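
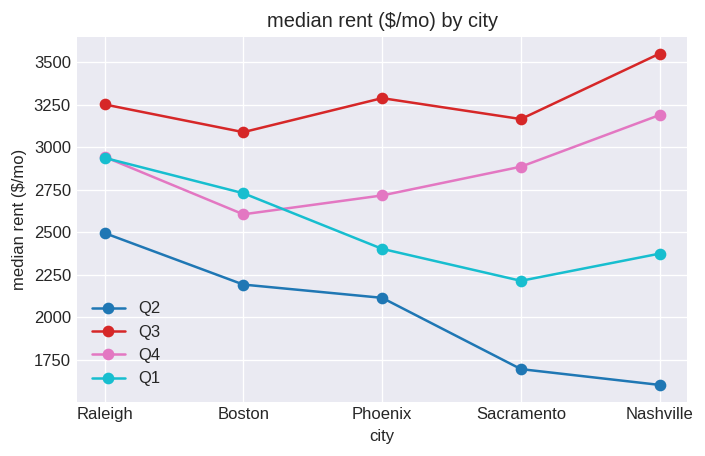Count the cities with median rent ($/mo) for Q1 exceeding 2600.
Above 2600: Raleigh, Boston.

2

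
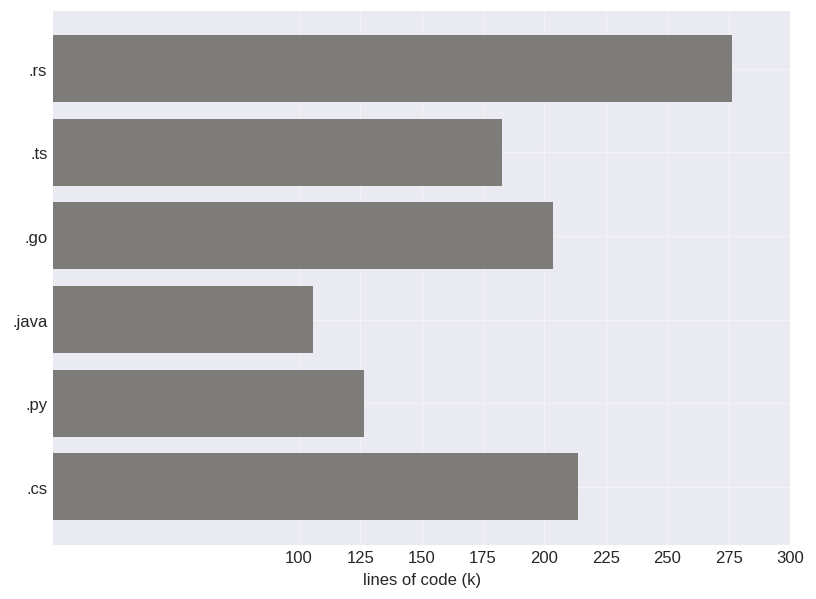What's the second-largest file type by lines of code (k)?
Top 3: .rs ≈ 275, .cs ≈ 225, .go ≈ 200.

.cs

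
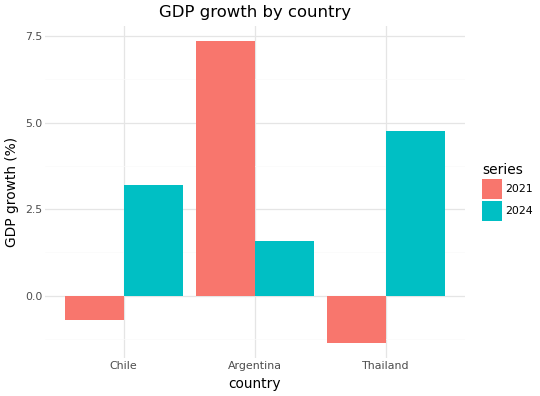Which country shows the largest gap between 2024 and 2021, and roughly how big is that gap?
Thailand, ≈ 6 %

Thailand: 2024 ≈ 5, 2021 ≈ -1 → gap ≈ 6. Next-largest (Argentina) is only ≈ 5.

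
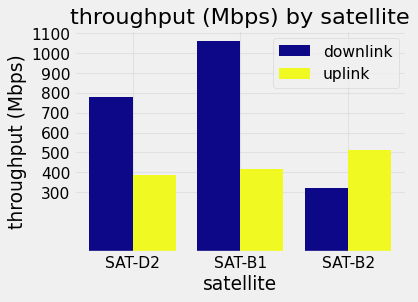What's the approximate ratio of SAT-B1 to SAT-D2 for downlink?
SAT-B1 ≈ 1100, SAT-D2 ≈ 800; 1100/800 ≈ 1.38.

≈ 1.38×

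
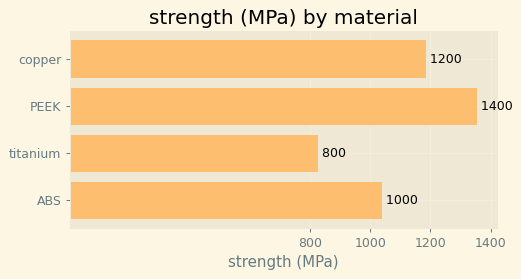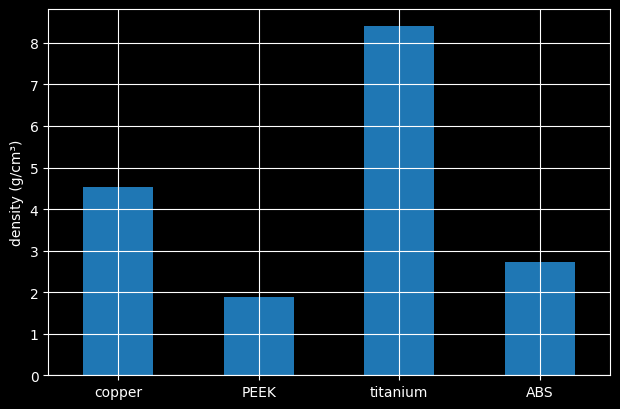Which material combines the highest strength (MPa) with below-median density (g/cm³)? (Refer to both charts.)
PEEK

Chart 2 median density (g/cm³) ≈ 4; below-median materials: PEEK, ABS. Among those, PEEK has the highest strength (MPa) (≈ 1400).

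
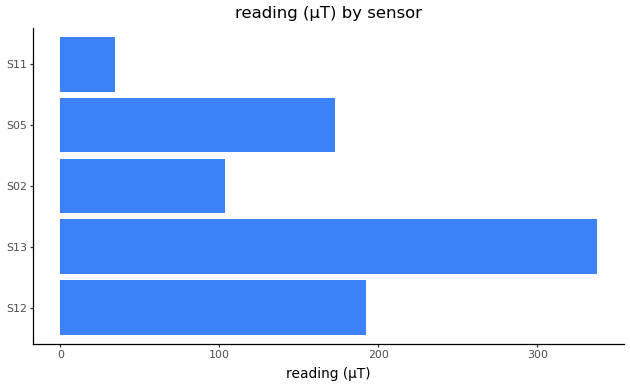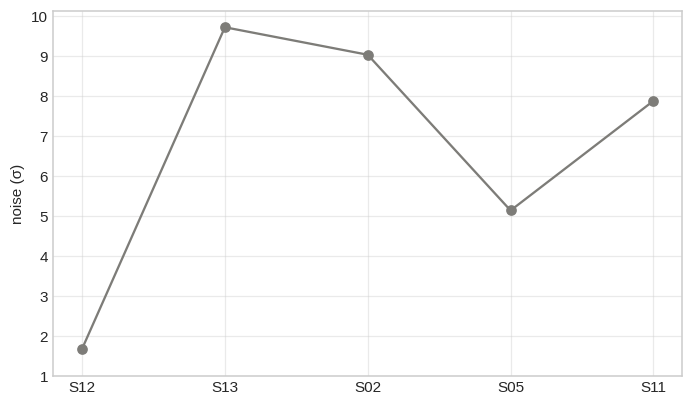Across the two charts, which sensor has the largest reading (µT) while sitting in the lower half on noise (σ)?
Chart 2 median noise (σ) ≈ 8; below-median sensors: S12, S05. Among those, S12 has the highest reading (µT) (≈ 200).

S12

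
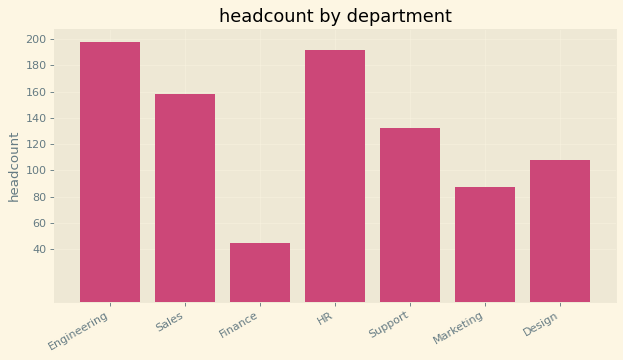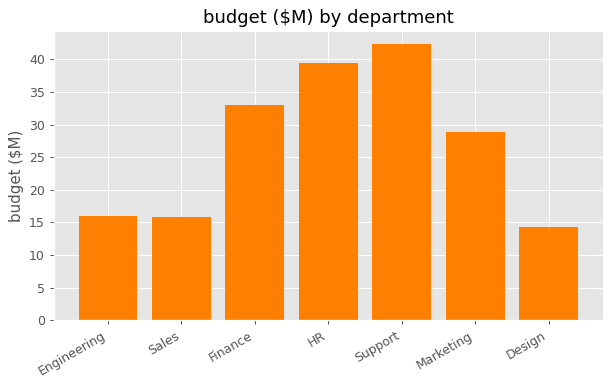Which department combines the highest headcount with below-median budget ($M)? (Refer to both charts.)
Chart 2 median budget ($M) ≈ 30; below-median departments: Engineering, Sales, Design. Among those, Engineering has the highest headcount (≈ 200).

Engineering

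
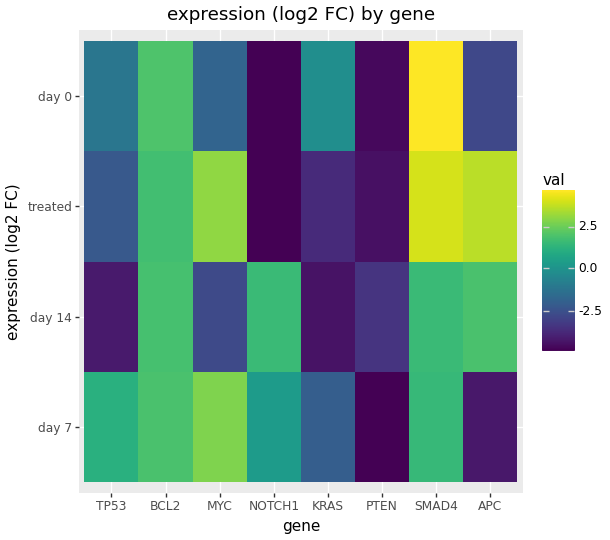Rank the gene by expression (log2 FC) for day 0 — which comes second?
BCL2

Top 3 for day 0: SMAD4 ≈ 5, BCL2 ≈ 2, KRAS ≈ 0.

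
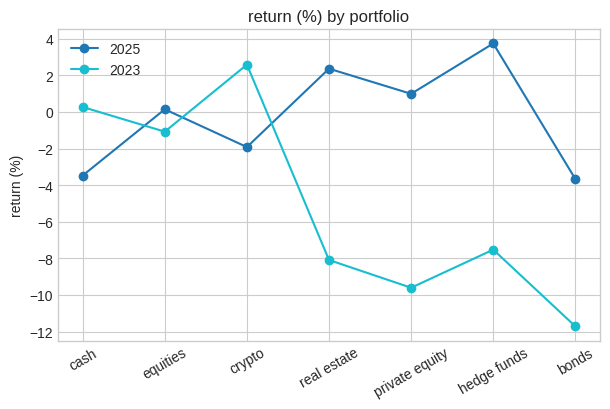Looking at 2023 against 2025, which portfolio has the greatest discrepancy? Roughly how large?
hedge funds, ≈ 12 %

hedge funds: 2023 ≈ -8, 2025 ≈ 4 → gap ≈ 12. Next-largest (private equity) is only ≈ 10.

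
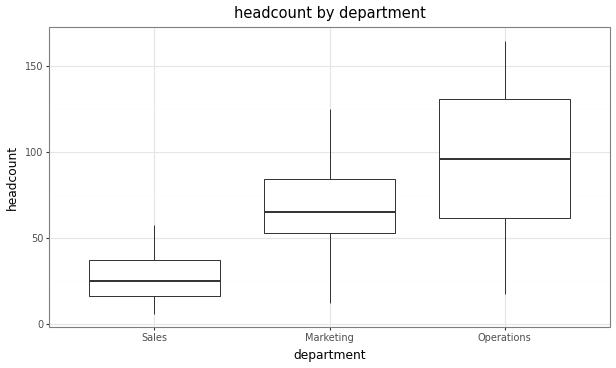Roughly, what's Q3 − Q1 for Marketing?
≈ 30

Q3 ≈ 80, Q1 ≈ 50; IQR ≈ 30.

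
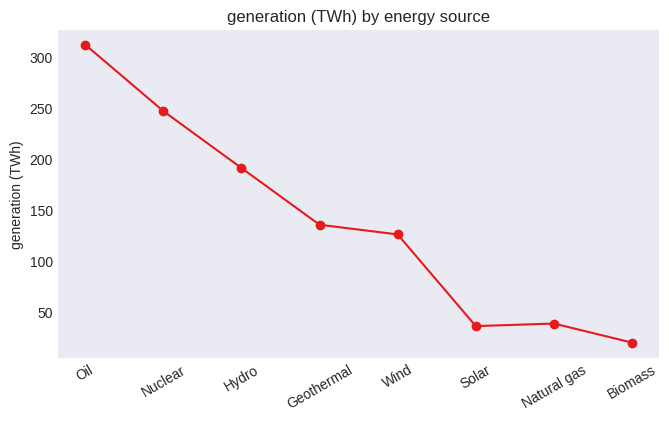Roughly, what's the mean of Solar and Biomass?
(25 + 25) / 2 ≈ 25.

≈ 25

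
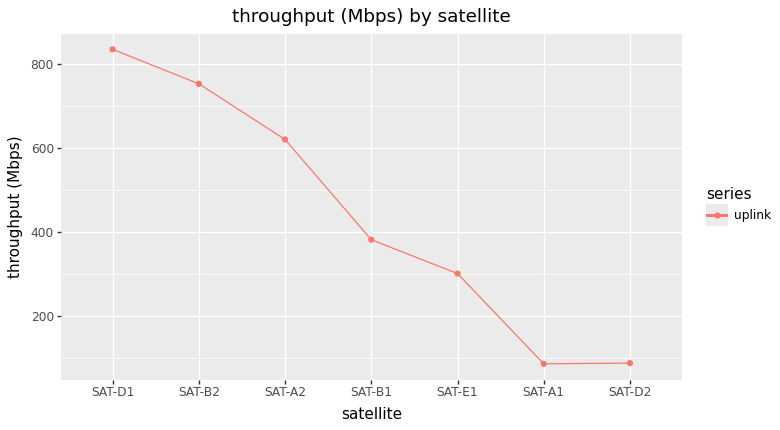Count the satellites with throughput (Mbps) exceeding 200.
5

Above 200: SAT-D1, SAT-B2, SAT-A2, SAT-B1, SAT-E1.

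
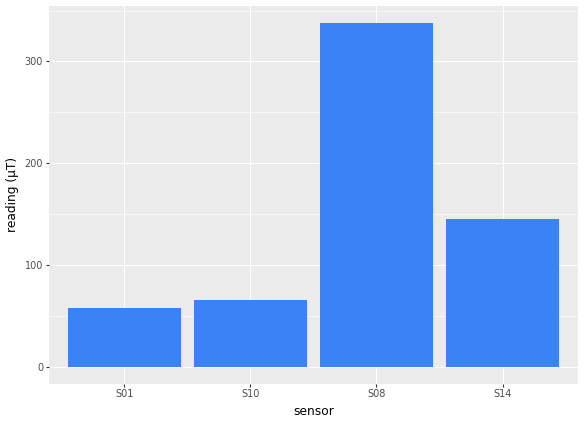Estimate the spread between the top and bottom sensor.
Max S08 ≈ 350, min S01 ≈ 50; range ≈ 300.

≈ 300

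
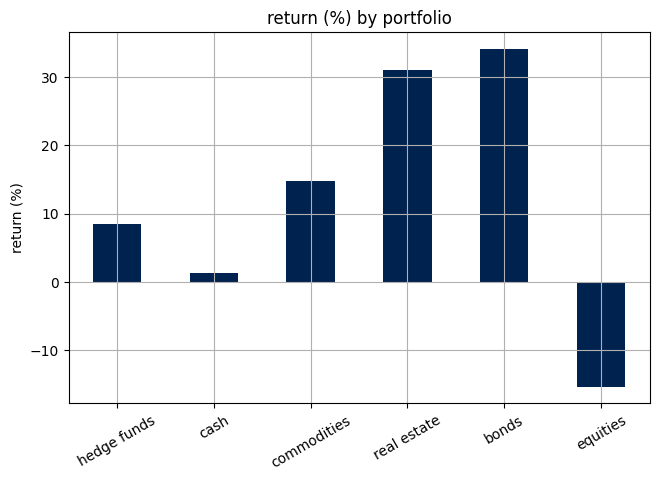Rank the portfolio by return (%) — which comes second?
real estate

Top 3: bonds ≈ 35, real estate ≈ 30, commodities ≈ 15.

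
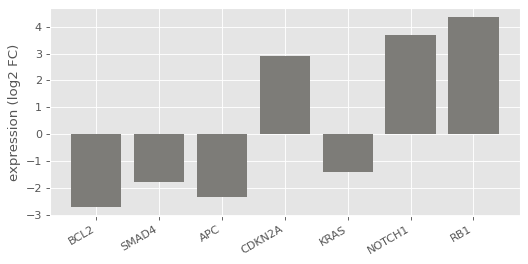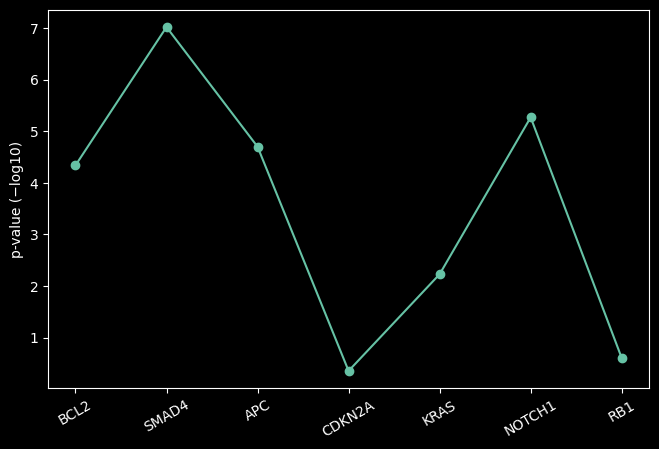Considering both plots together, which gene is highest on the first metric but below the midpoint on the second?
Chart 2 median p-value (−log10) ≈ 4; below-median genes: CDKN2A, KRAS, RB1. Among those, RB1 has the highest expression (log2 FC) (≈ 4.5).

RB1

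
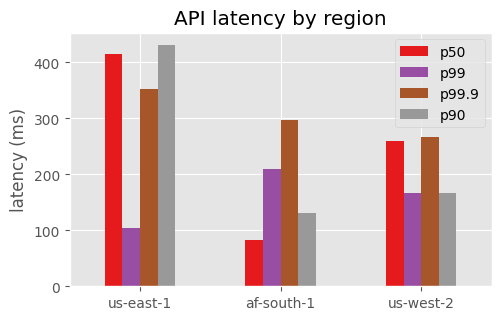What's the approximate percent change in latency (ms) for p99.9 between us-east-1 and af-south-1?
≈ -14.3%

us-east-1 ≈ 350, af-south-1 ≈ 300; (300 − 350) / 350 ≈ -14.3%.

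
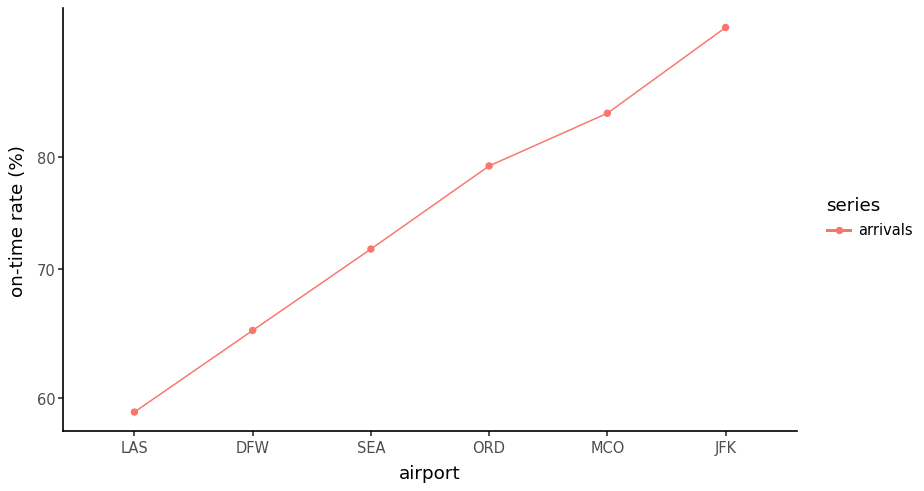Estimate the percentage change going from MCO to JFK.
≈ +11.8%

MCO ≈ 85, JFK ≈ 95; (95 − 85) / 85 ≈ +11.8%.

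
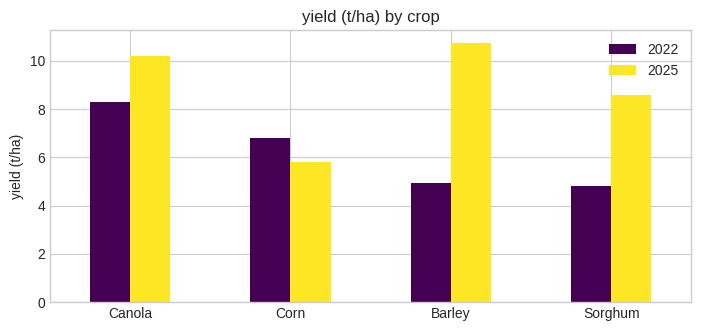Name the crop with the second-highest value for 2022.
Corn

Top 3 for 2022: Canola ≈ 8, Corn ≈ 7, Barley ≈ 5.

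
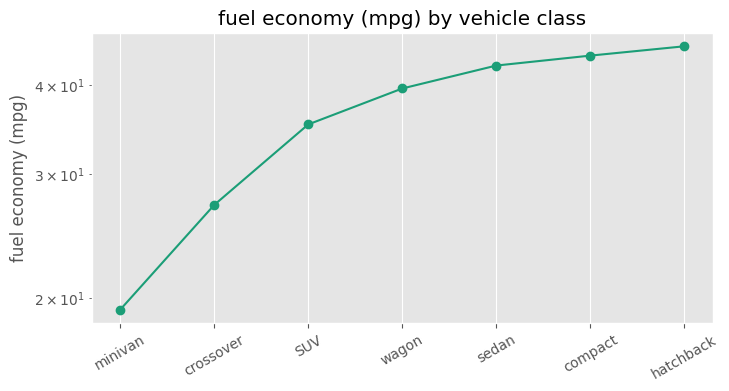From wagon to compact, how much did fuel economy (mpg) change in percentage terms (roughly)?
≈ +12.5%

wagon ≈ 40, compact ≈ 45; (45 − 40) / 40 ≈ +12.5%.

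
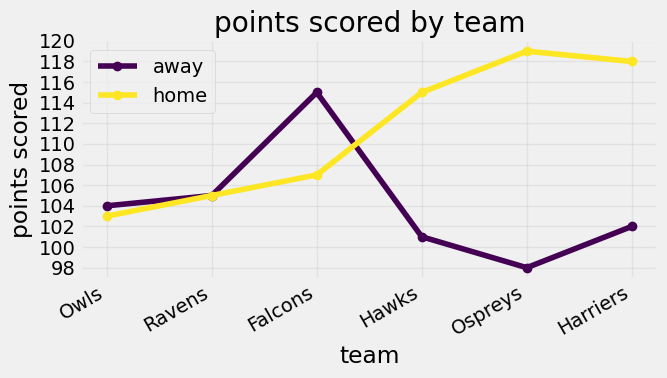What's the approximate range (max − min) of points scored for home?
≈ 16

Max Ospreys ≈ 120, min Owls ≈ 104; range ≈ 16.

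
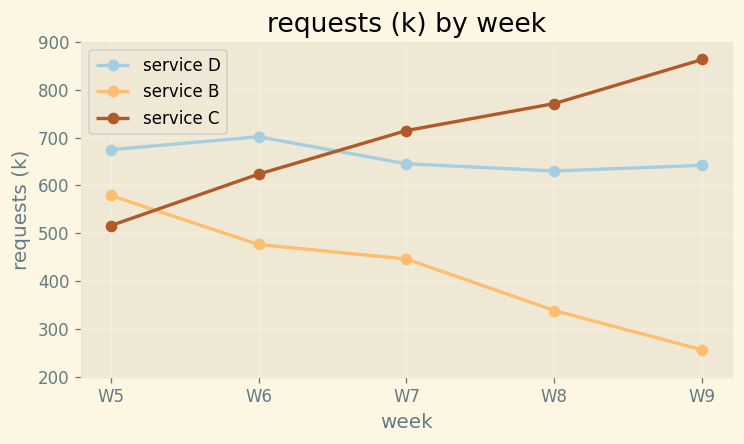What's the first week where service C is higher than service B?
W6

W5: service C ≈ 500 vs service B ≈ 600 (not yet); W6: service C ≈ 600 vs service B ≈ 500 (first crossover).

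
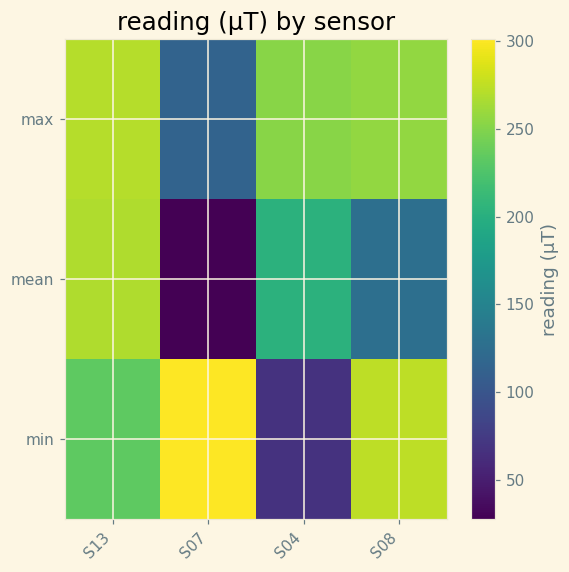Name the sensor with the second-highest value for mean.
Top 3 for mean: S13 ≈ 275, S04 ≈ 200, S08 ≈ 125.

S04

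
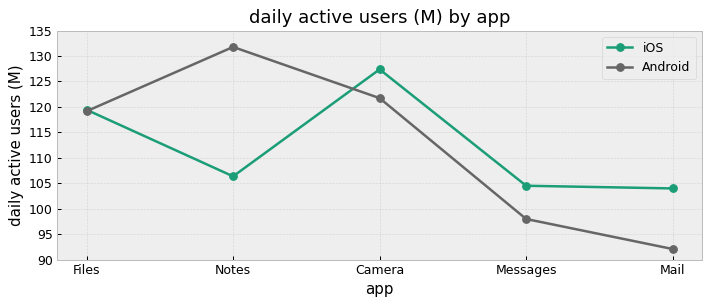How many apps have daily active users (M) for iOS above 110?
Above 110: Files, Camera.

2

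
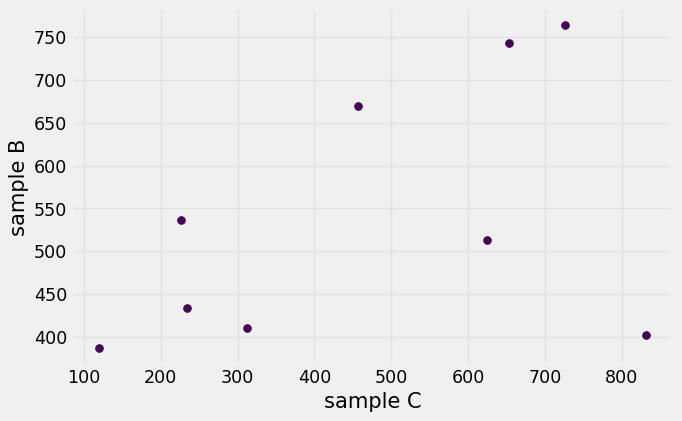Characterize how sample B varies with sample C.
positive, moderate

Points are positively correlated; moderate (|r| ≈ 0.5).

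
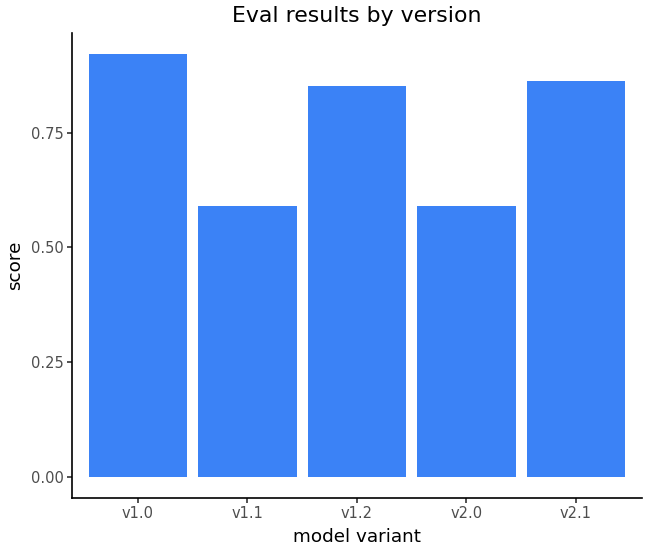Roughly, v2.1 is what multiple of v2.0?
≈ 1.5×

v2.1 ≈ 0.9, v2.0 ≈ 0.6; 0.9/0.6 ≈ 1.5.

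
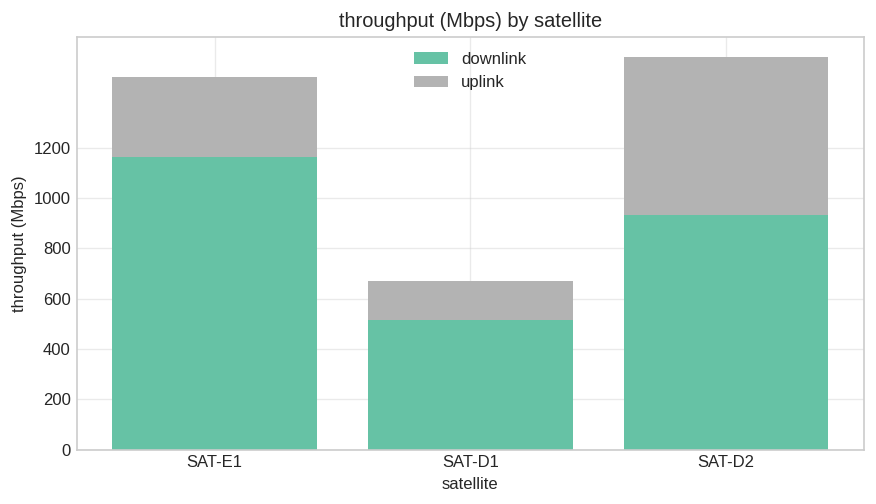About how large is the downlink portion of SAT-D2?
≈ 1000

downlink top ≈ 1000, bottom ≈ 0; segment ≈ 1000.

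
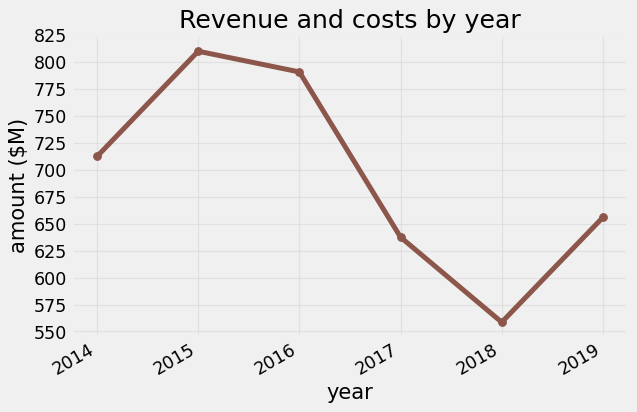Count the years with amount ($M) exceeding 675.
Above 675: 2014, 2015, 2016.

3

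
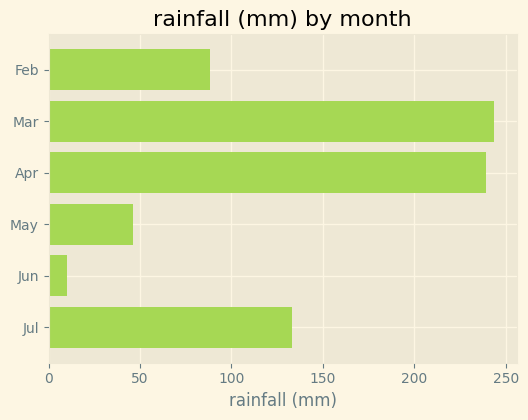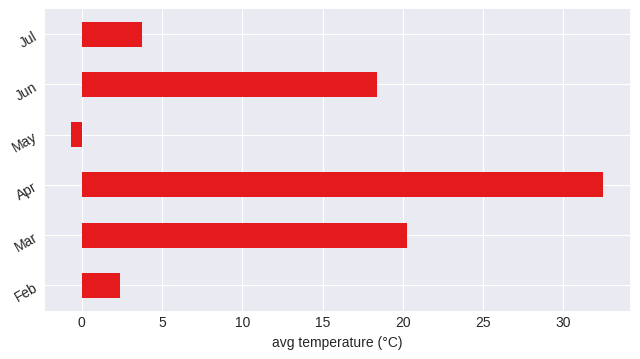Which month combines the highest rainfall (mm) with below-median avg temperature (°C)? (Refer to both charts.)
Jul

Chart 2 median avg temperature (°C) ≈ 10; below-median months: Feb, May, Jul. Among those, Jul has the highest rainfall (mm) (≈ 125).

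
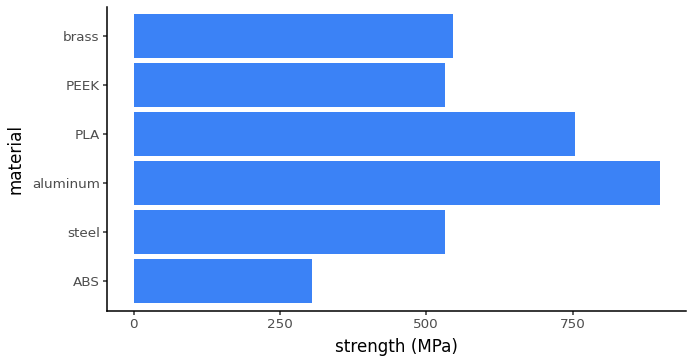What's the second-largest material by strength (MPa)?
Top 3: aluminum ≈ 900, PLA ≈ 800, brass ≈ 500.

PLA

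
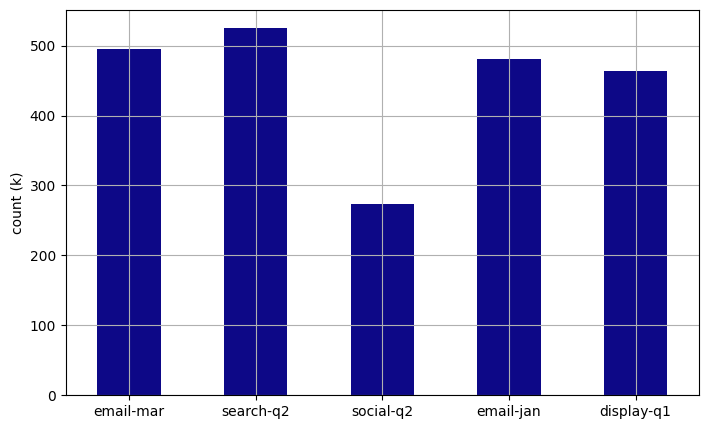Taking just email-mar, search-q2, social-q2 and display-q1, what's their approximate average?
(500 + 500 + 250 + 450) / 4 ≈ 425.

≈ 425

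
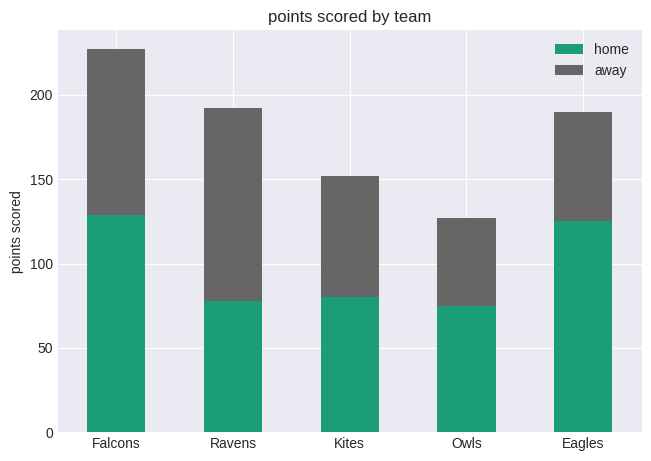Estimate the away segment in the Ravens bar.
away top ≈ 200, bottom ≈ 80; segment ≈ 120.

≈ 120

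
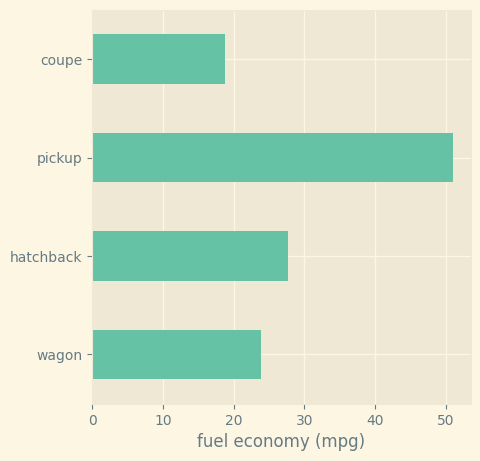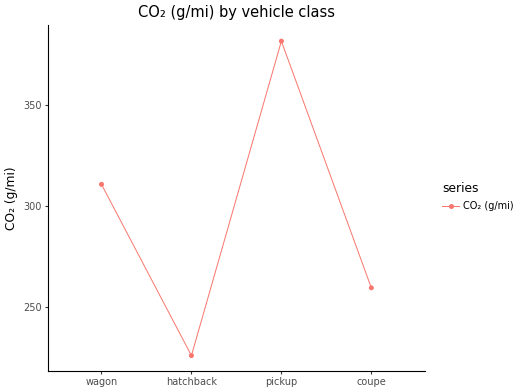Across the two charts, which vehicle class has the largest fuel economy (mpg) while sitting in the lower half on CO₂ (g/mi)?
Chart 2 median CO₂ (g/mi) ≈ 300; below-median vehicle classes: hatchback, coupe. Among those, hatchback has the highest fuel economy (mpg) (≈ 30).

hatchback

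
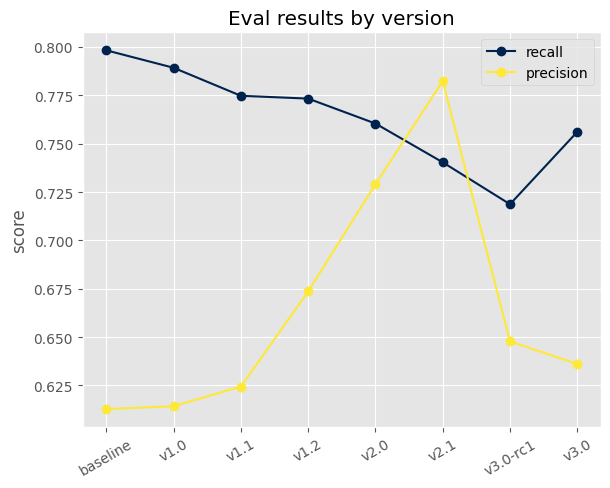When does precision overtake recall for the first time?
v2.1

v2.0: precision ≈ 0.72 vs recall ≈ 0.76 (not yet); v2.1: precision ≈ 0.78 vs recall ≈ 0.74 (first crossover).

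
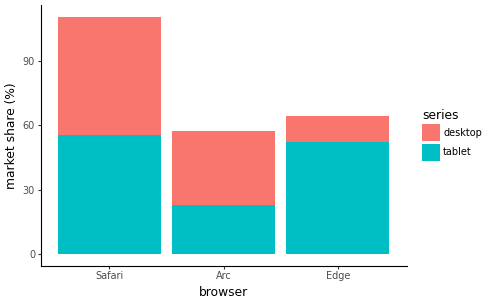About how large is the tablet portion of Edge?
tablet top ≈ 50, bottom ≈ 0; segment ≈ 50.

≈ 50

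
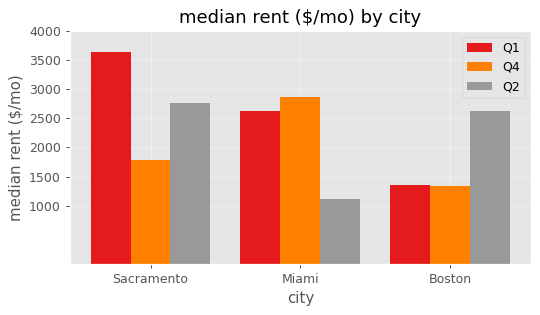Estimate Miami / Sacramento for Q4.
Miami ≈ 3000, Sacramento ≈ 2000; 3000/2000 ≈ 1.5.

≈ 1.5×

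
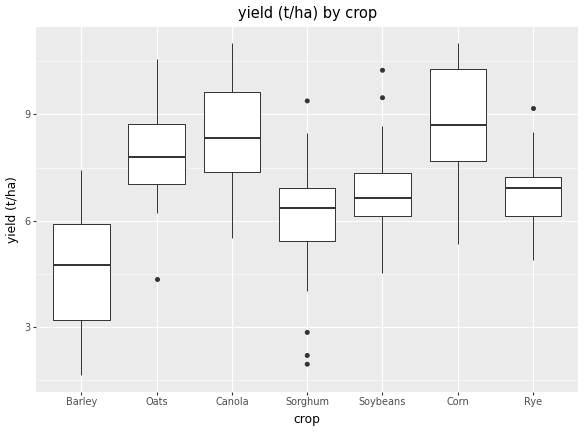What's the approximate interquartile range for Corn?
≈ 3.0

Q3 ≈ 10.5, Q1 ≈ 7.5; IQR ≈ 3.0.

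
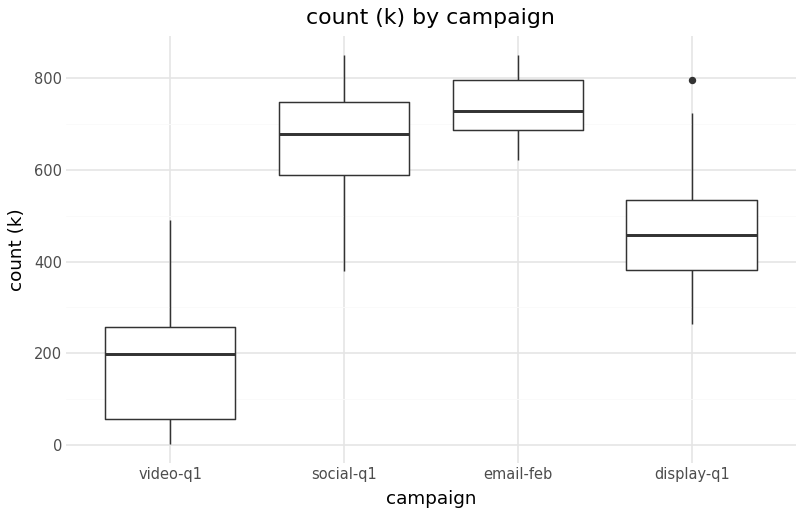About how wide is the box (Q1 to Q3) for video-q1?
≈ 200

Q3 ≈ 250, Q1 ≈ 50; IQR ≈ 200.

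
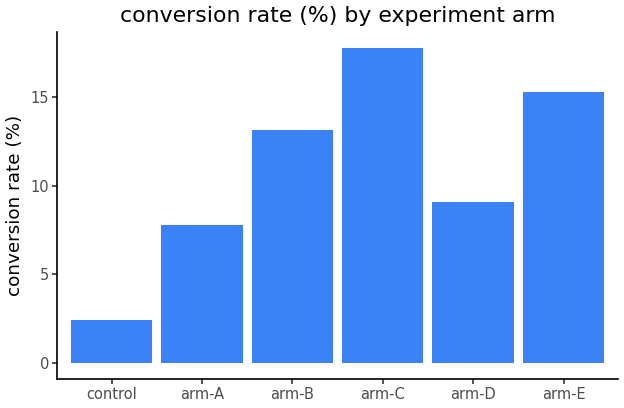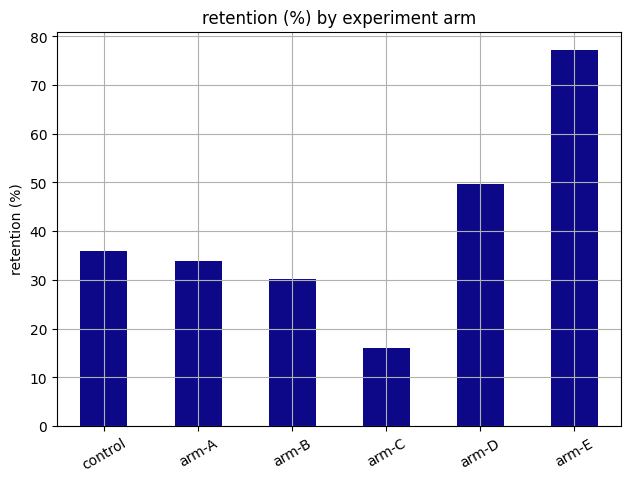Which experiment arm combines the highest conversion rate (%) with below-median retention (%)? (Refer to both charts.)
arm-C

Chart 2 median retention (%) ≈ 30; below-median experiment arms: arm-A, arm-B, arm-C. Among those, arm-C has the highest conversion rate (%) (≈ 18).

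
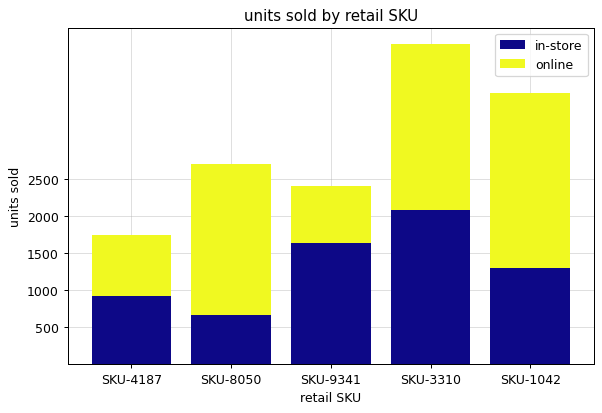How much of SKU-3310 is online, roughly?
≈ 2500

online top ≈ 4500, bottom ≈ 2000; segment ≈ 2500.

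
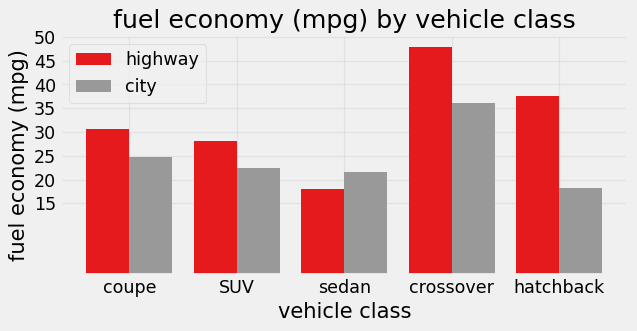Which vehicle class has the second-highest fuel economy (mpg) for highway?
hatchback

Top 3 for highway: crossover ≈ 50, hatchback ≈ 40, coupe ≈ 30.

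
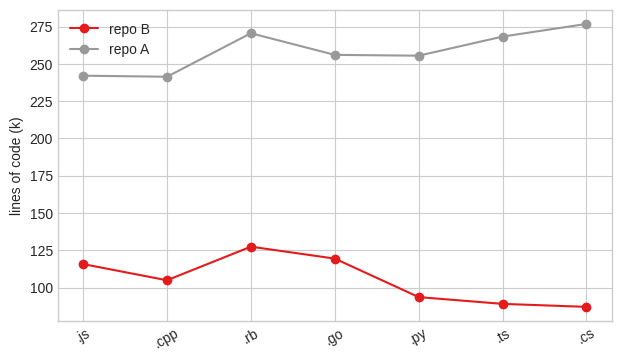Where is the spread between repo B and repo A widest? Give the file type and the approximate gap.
.cs, ≈ 200 k

.cs: repo B ≈ 80, repo A ≈ 280 → gap ≈ 200. Next-largest (.ts) is only ≈ 180.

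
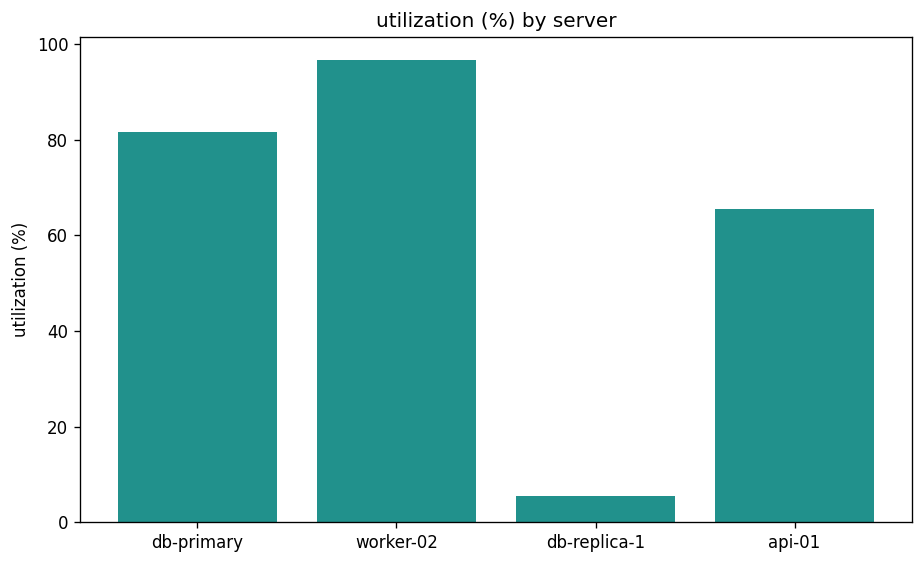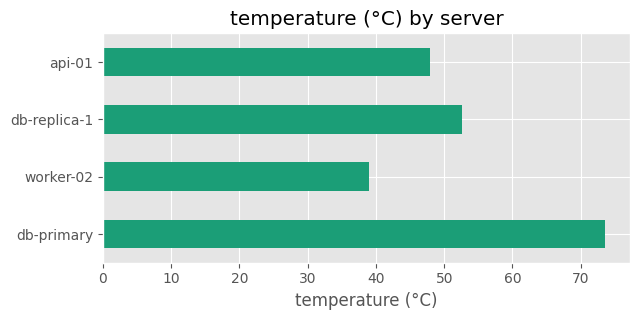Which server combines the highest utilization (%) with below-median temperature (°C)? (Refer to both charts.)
Chart 2 median temperature (°C) ≈ 50; below-median servers: worker-02, api-01. Among those, worker-02 has the highest utilization (%) (≈ 100).

worker-02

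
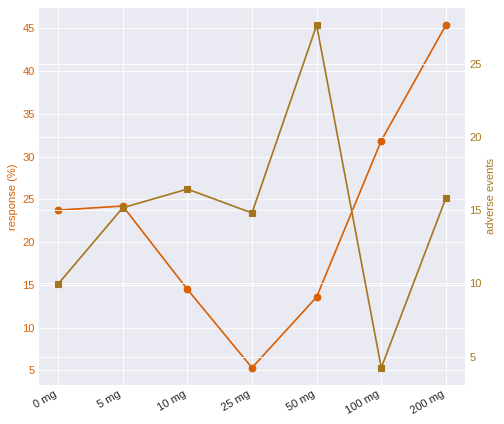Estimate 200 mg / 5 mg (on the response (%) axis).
≈ 1.8×

200 mg ≈ 45, 5 mg ≈ 25; 45/25 ≈ 1.8.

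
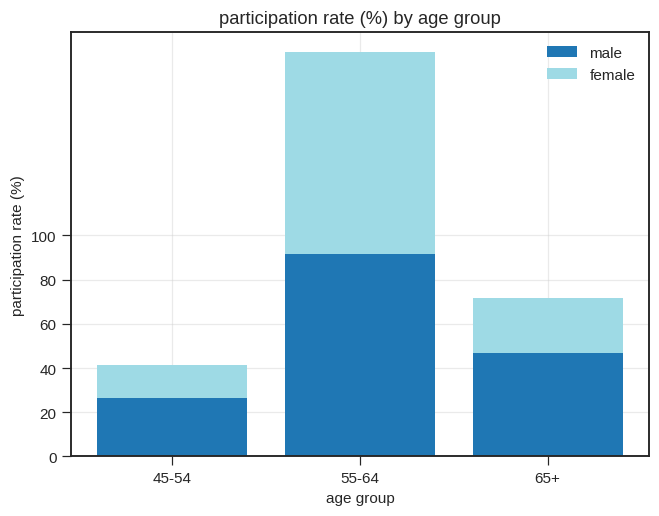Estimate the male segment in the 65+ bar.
≈ 40

male top ≈ 40, bottom ≈ 0; segment ≈ 40.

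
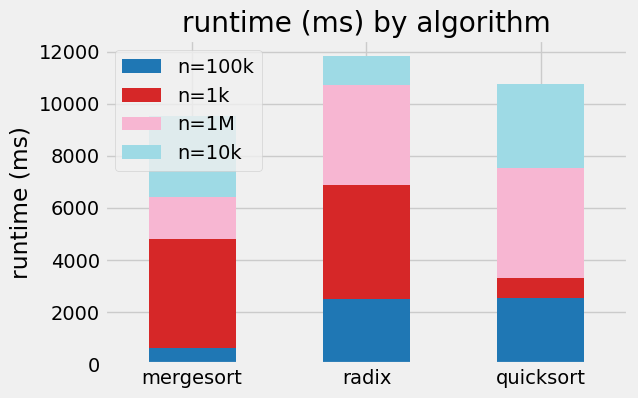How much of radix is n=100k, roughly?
n=100k top ≈ 2000, bottom ≈ 0; segment ≈ 2000.

≈ 2000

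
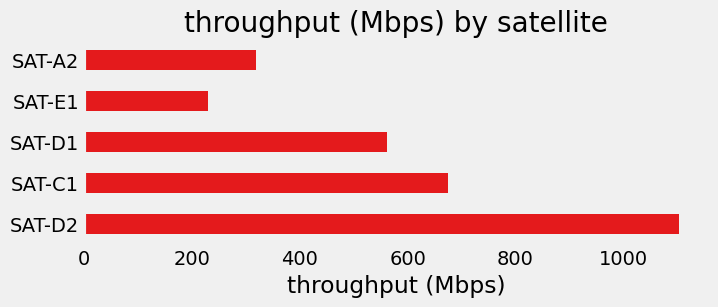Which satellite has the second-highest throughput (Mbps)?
SAT-C1

Top 3: SAT-D2 ≈ 1100, SAT-C1 ≈ 700, SAT-D1 ≈ 600.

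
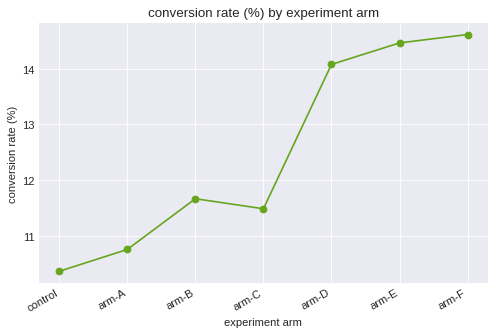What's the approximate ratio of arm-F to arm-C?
arm-F ≈ 14.5, arm-C ≈ 11.5; 14.5/11.5 ≈ 1.26.

≈ 1.26×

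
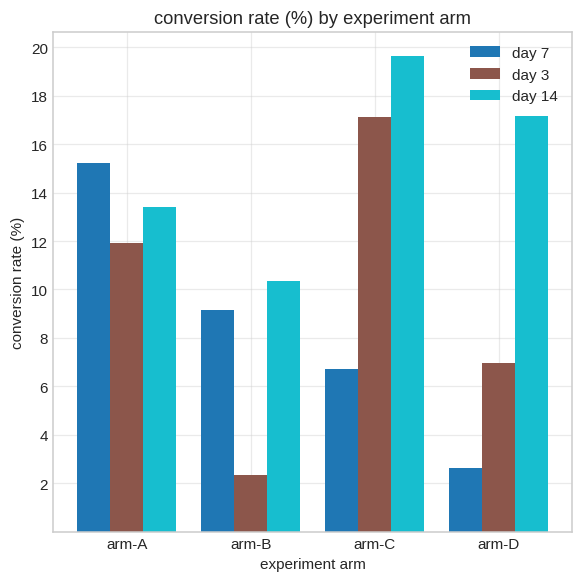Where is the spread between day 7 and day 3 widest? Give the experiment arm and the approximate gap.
arm-C, ≈ 12 %

arm-C: day 7 ≈ 6, day 3 ≈ 18 → gap ≈ 12. Next-largest (arm-B) is only ≈ 8.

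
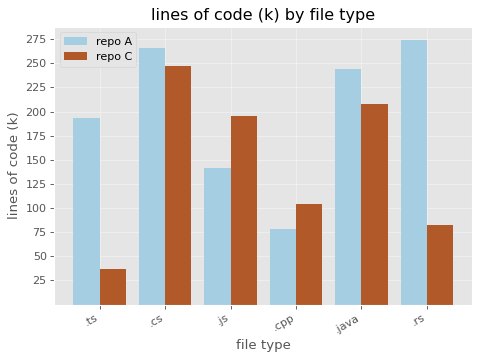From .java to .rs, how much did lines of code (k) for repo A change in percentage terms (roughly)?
≈ +10%

.java ≈ 250, .rs ≈ 275; (275 − 250) / 250 ≈ +10%.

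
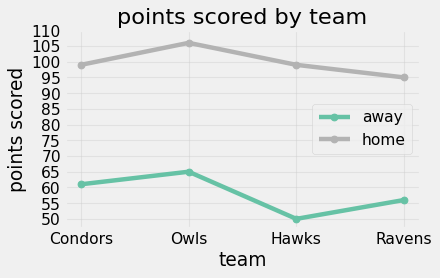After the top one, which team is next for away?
Top 3 for away: Owls ≈ 65, Condors ≈ 60, Ravens ≈ 55.

Condors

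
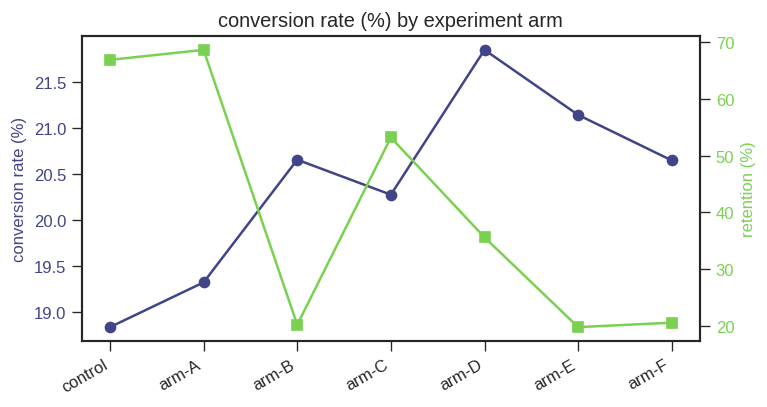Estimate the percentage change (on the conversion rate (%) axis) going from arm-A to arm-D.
arm-A ≈ 19.5, arm-D ≈ 22.0; (22.0 − 19.5) / 19.5 ≈ +12.8%.

≈ +12.8%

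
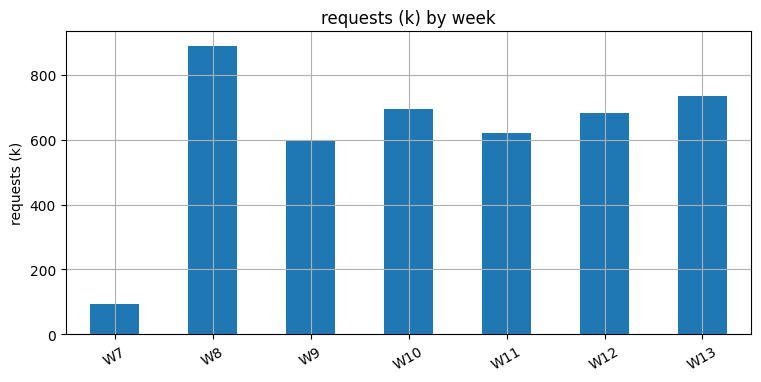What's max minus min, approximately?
Max W8 ≈ 900, min W7 ≈ 100; range ≈ 800.

≈ 800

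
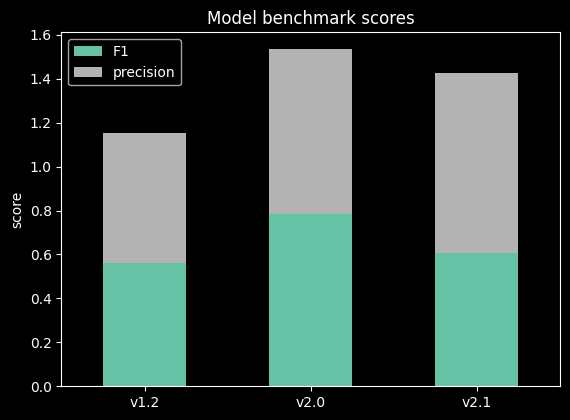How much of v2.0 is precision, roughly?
≈ 0.8

precision top ≈ 1.6, bottom ≈ 0.8; segment ≈ 0.8.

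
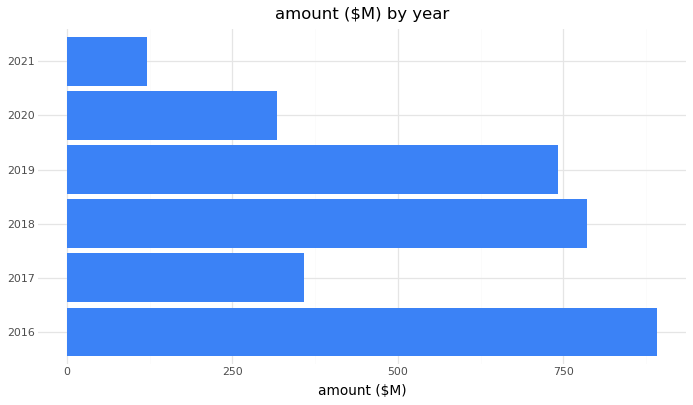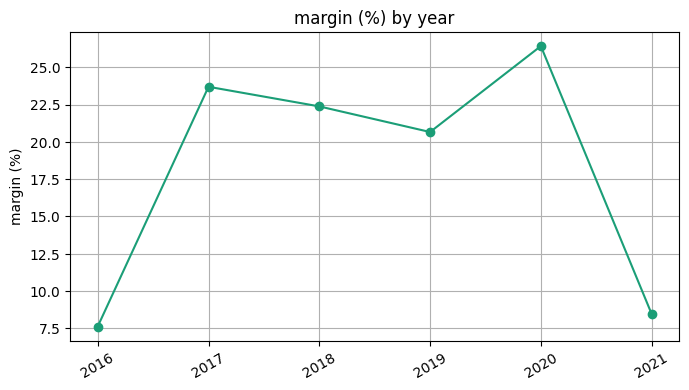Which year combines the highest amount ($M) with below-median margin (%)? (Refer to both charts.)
2016

Chart 2 median margin (%) ≈ 20; below-median years: 2016, 2019, 2021. Among those, 2016 has the highest amount ($M) (≈ 900).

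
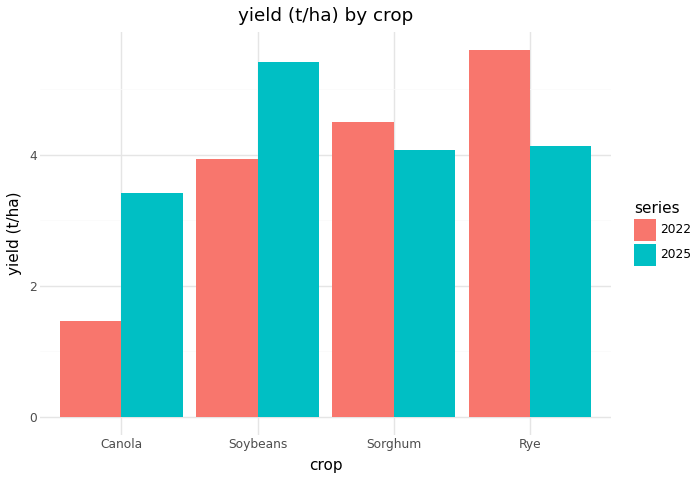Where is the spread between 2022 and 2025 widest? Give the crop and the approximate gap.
Canola: 2022 ≈ 1.5, 2025 ≈ 3.5 → gap ≈ 2.0. Next-largest (Soybeans) is only ≈ 1.5.

Canola, ≈ 2.0 t/ha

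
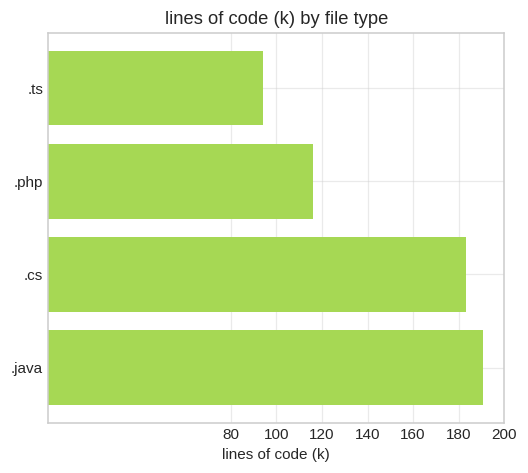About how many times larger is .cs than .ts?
≈ 1.8×

.cs ≈ 180, .ts ≈ 100; 180/100 ≈ 1.8.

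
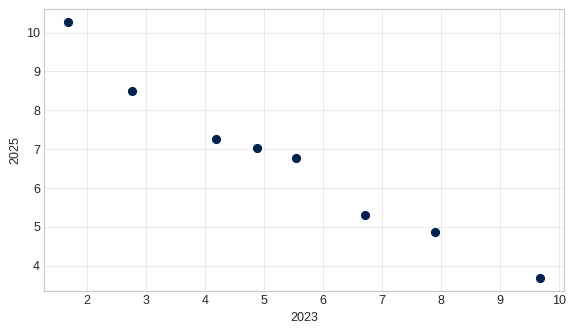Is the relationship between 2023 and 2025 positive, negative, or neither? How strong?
negative, strong

Points are negatively correlated; strong (|r| ≈ 1.0).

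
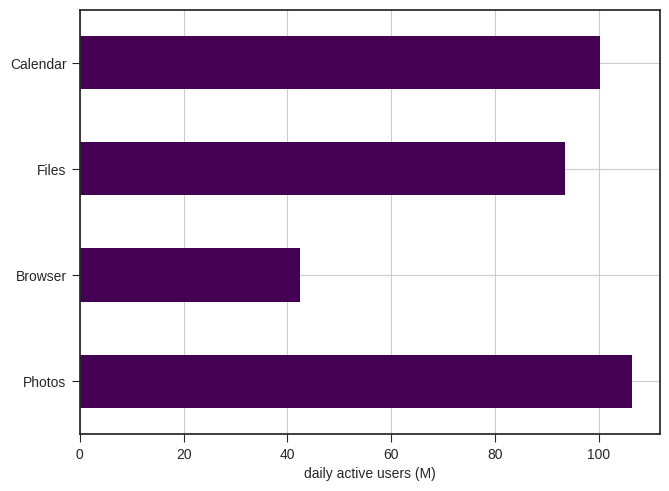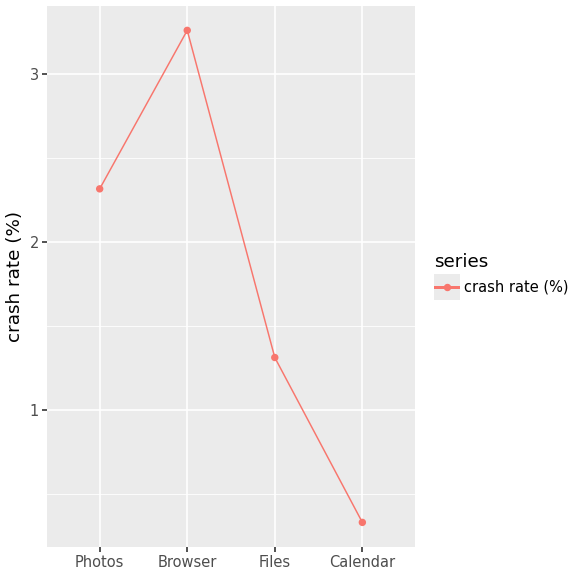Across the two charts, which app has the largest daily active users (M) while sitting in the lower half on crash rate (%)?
Calendar

Chart 2 median crash rate (%) ≈ 2; below-median apps: Files, Calendar. Among those, Calendar has the highest daily active users (M) (≈ 100).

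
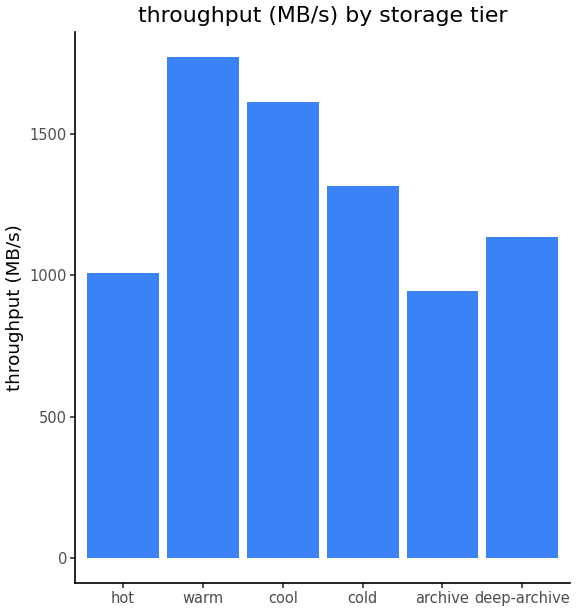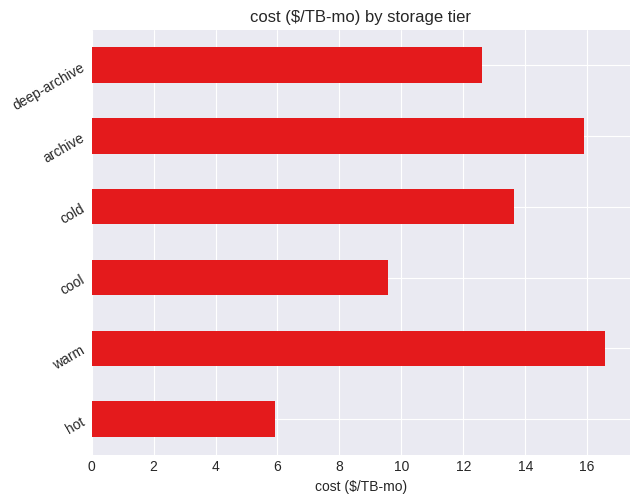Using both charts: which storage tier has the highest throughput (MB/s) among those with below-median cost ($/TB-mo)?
cool

Chart 2 median cost ($/TB-mo) ≈ 14; below-median storage tiers: hot, cool, deep-archive. Among those, cool has the highest throughput (MB/s) (≈ 1600).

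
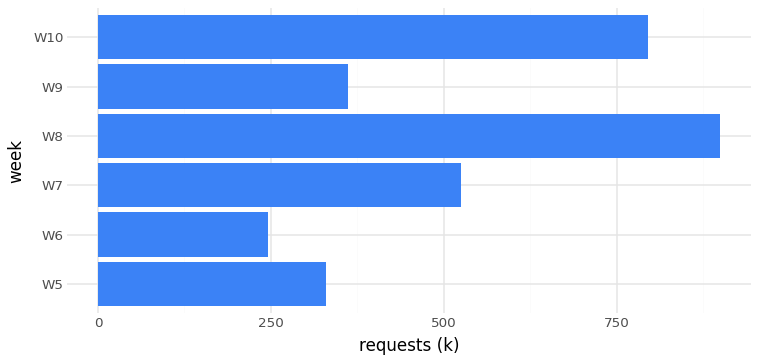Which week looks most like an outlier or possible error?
W8 ≈ 900; the rest sit between ≈ 200 and ≈ 800.

W8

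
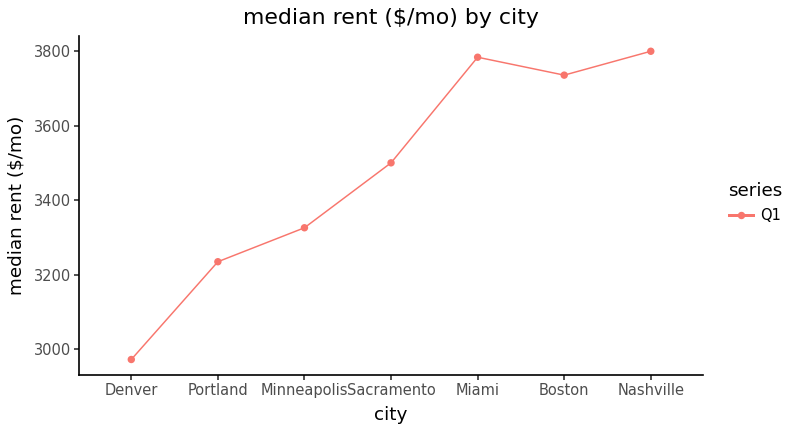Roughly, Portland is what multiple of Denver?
≈ 1.07×

Portland ≈ 3200, Denver ≈ 3000; 3200/3000 ≈ 1.07.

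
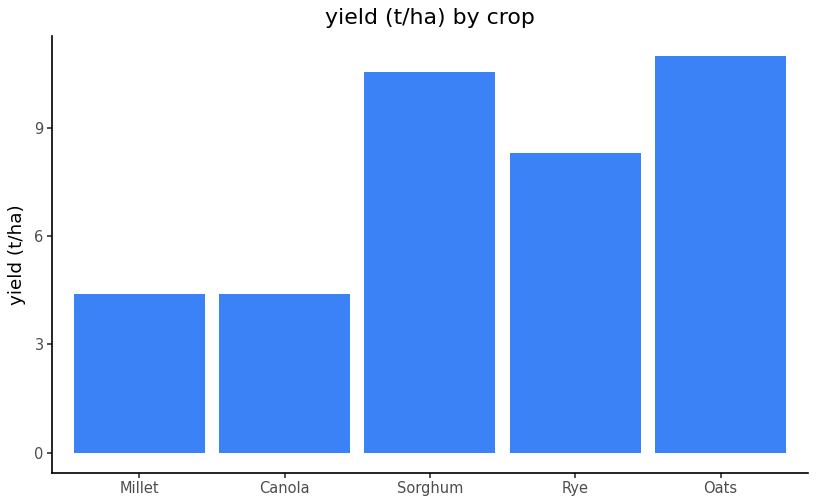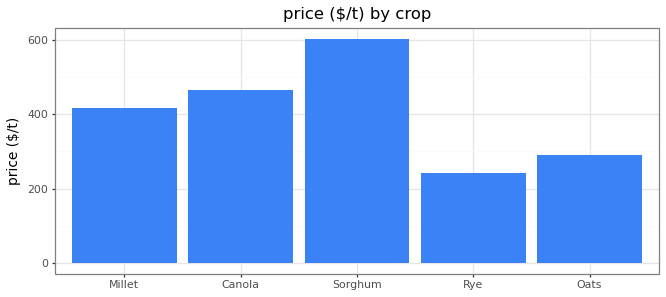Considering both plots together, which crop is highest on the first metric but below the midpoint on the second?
Oats

Chart 2 median price ($/t) ≈ 400; below-median crops: Rye, Oats. Among those, Oats has the highest yield (t/ha) (≈ 10).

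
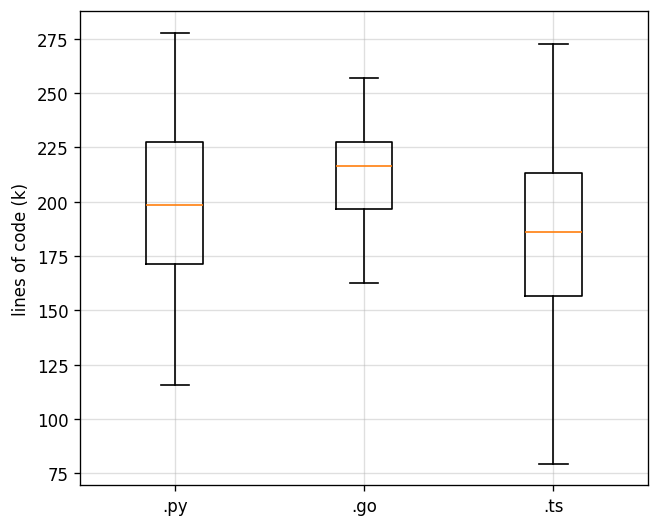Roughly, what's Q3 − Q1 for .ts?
≈ 60

Q3 ≈ 215, Q1 ≈ 155; IQR ≈ 60.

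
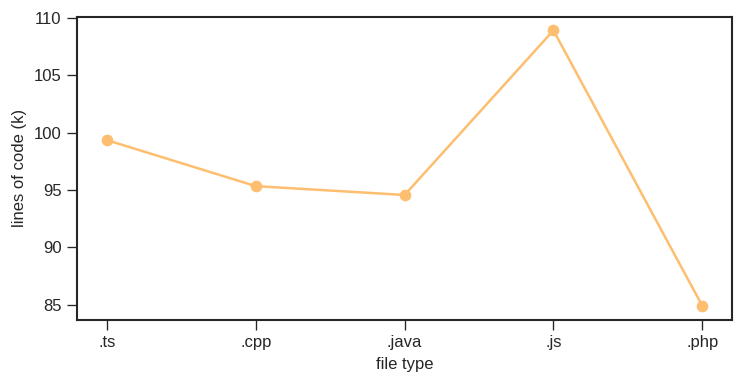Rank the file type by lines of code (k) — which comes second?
Top 3: .js ≈ 110, .ts ≈ 100, .cpp ≈ 95.

.ts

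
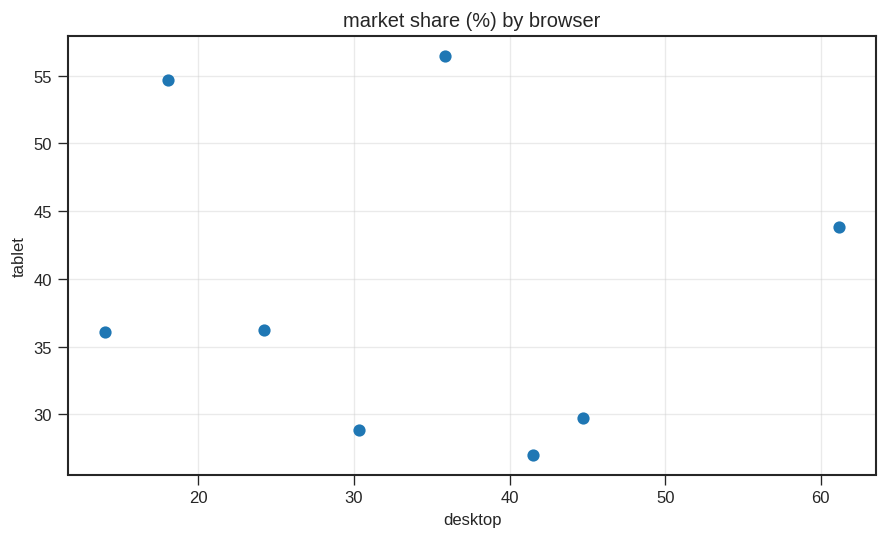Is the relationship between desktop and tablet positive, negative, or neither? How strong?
Points are roughly uncorrelated; weak (|r| ≈ 0.1).

no clear correlation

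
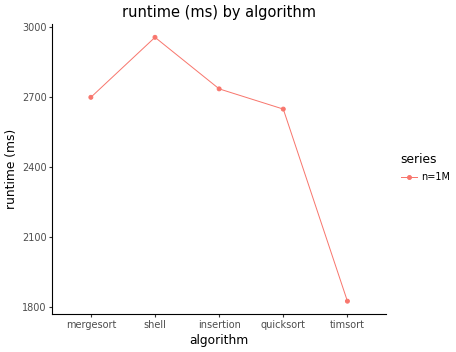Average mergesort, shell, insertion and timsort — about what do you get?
≈ 2550

(2700 + 3000 + 2700 + 1800) / 4 ≈ 2550.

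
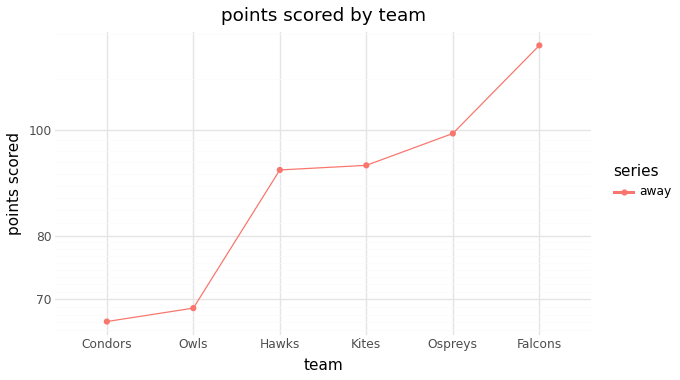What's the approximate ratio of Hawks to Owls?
Hawks ≈ 90, Owls ≈ 70; 90/70 ≈ 1.29.

≈ 1.29×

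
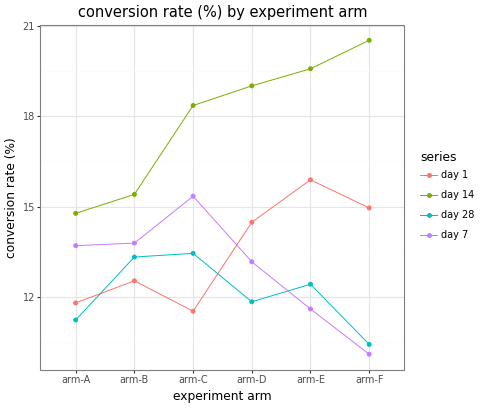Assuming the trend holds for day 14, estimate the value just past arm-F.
Last three: 19, 20, 21 → slope ≈ 1/step → next ≈ 22.

≈ 22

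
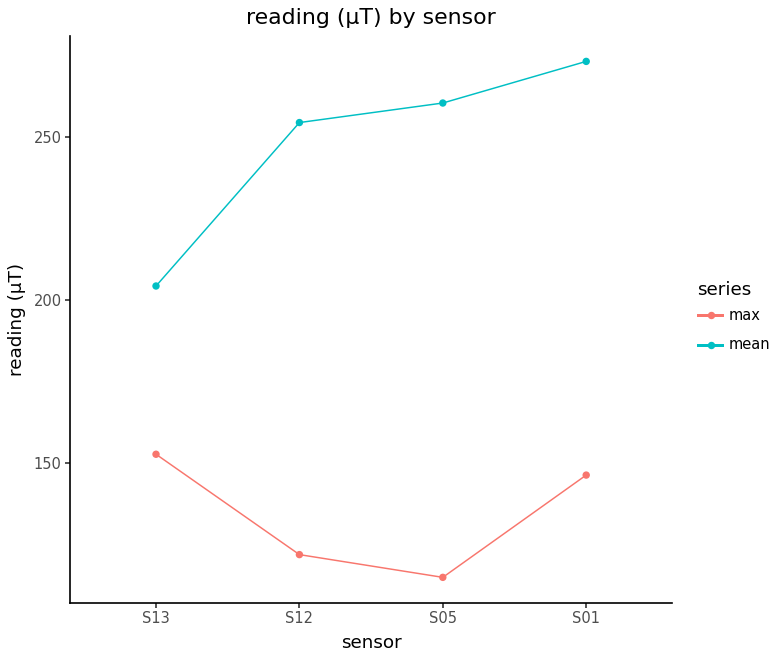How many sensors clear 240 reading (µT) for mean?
3

Above 240: S12, S05, S01.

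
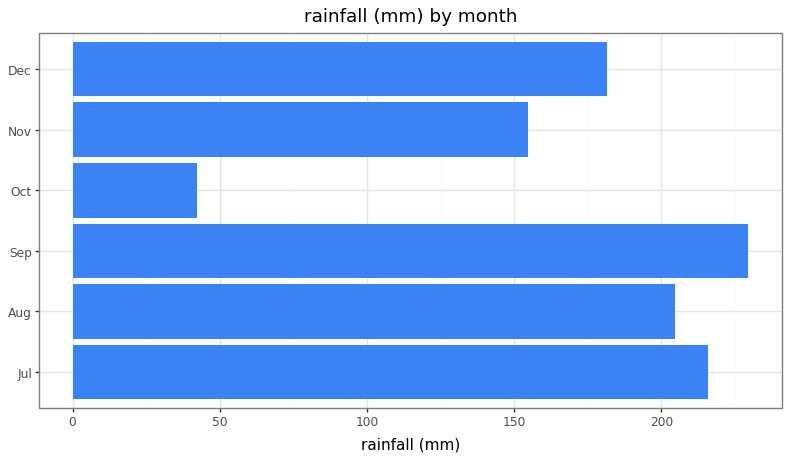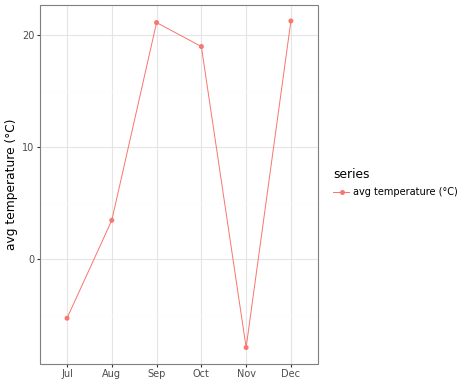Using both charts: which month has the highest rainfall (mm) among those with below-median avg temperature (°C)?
Chart 2 median avg temperature (°C) ≈ 12; below-median months: Jul, Aug, Nov. Among those, Jul has the highest rainfall (mm) (≈ 225).

Jul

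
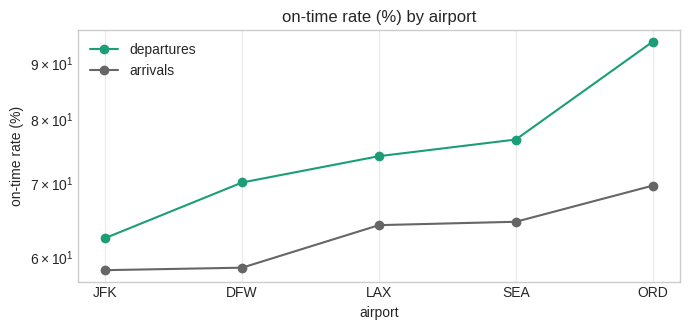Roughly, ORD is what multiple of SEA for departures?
≈ 1.27×

ORD ≈ 95, SEA ≈ 75; 95/75 ≈ 1.27.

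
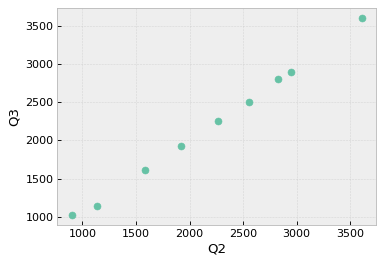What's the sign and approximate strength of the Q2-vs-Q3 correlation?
Points are positively correlated; strong (|r| ≈ 1.0).

positive, strong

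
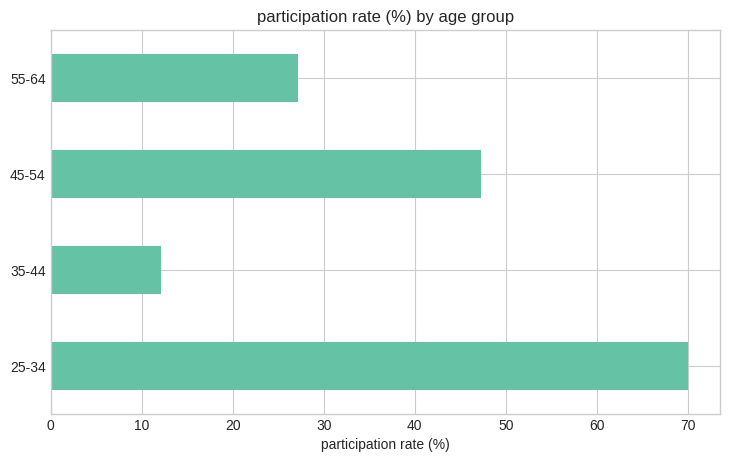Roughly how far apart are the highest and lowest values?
≈ 60

Max 25-34 ≈ 70, min 35-44 ≈ 10; range ≈ 60.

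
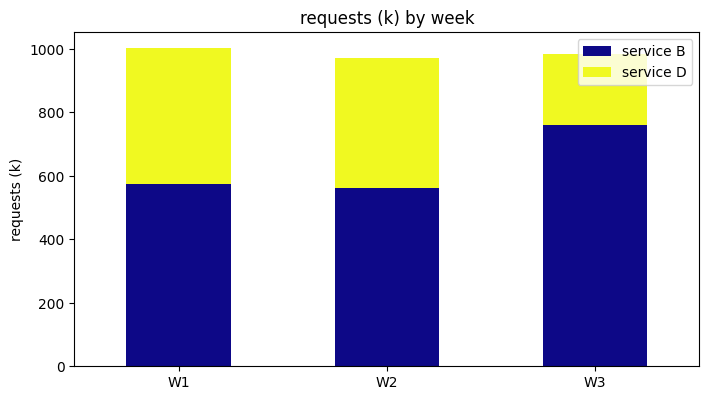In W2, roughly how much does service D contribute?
service D top ≈ 1000, bottom ≈ 600; segment ≈ 400.

≈ 400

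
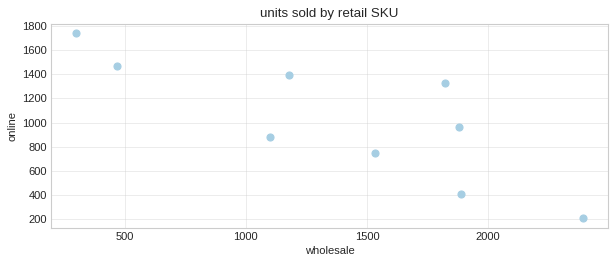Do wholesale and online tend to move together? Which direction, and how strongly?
negative, strong

Points are negatively correlated; strong (|r| ≈ 0.8).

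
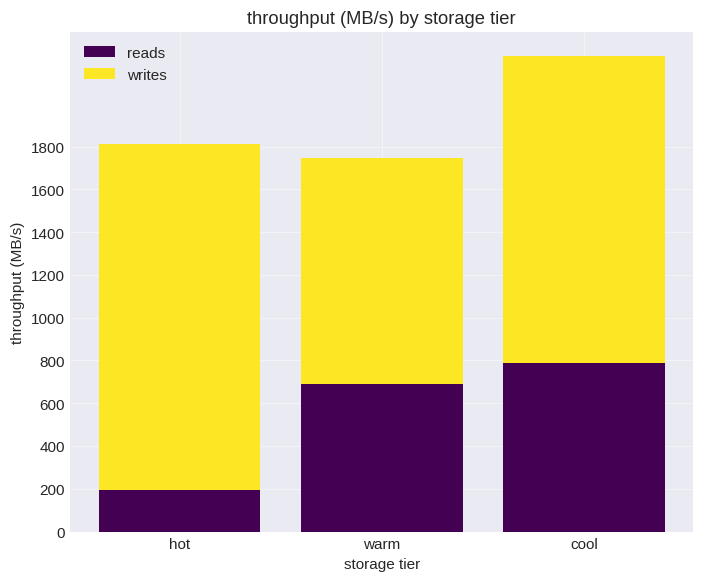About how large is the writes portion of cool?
≈ 1400

writes top ≈ 2200, bottom ≈ 800; segment ≈ 1400.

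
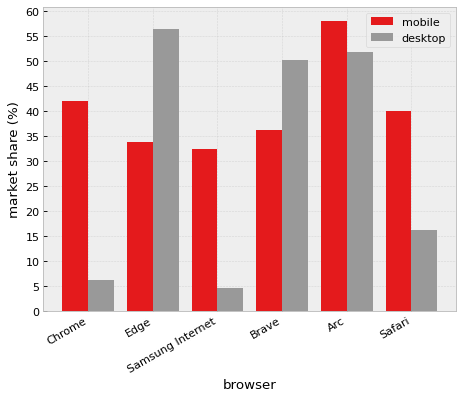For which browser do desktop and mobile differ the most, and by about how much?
Chrome: desktop ≈ 5, mobile ≈ 40 → gap ≈ 35. Next-largest (Samsung Internet) is only ≈ 25.

Chrome, ≈ 35 %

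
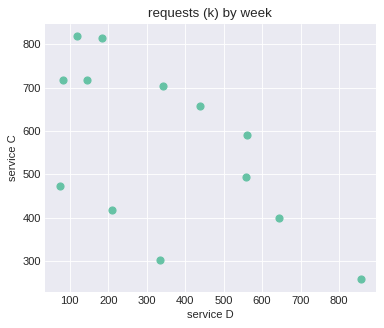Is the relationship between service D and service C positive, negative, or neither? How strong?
Points are negatively correlated; moderate (|r| ≈ 0.6).

negative, moderate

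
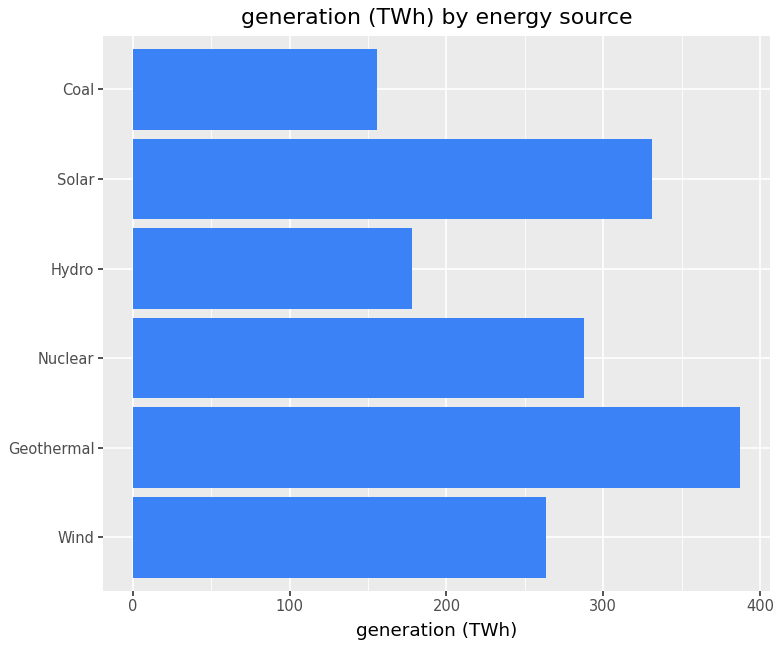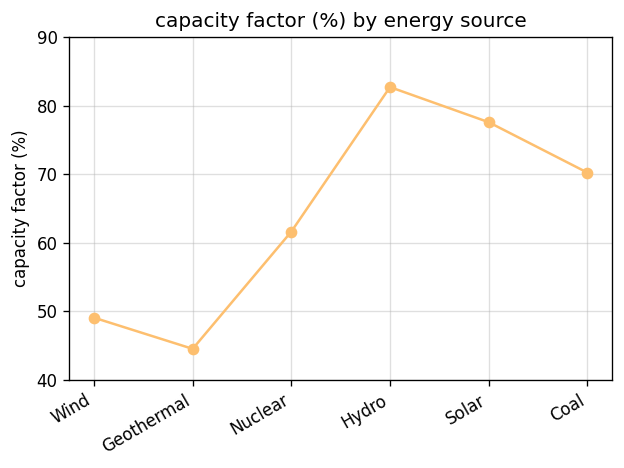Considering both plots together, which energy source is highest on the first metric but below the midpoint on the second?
Geothermal

Chart 2 median capacity factor (%) ≈ 70; below-median energy sources: Wind, Geothermal, Nuclear. Among those, Geothermal has the highest generation (TWh) (≈ 400).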